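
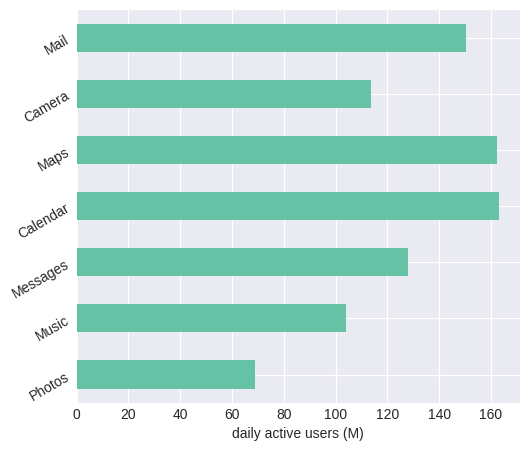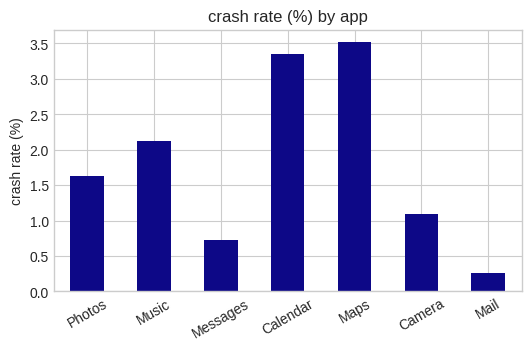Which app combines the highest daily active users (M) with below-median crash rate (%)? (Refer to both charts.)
Mail

Chart 2 median crash rate (%) ≈ 1.5; below-median apps: Messages, Camera, Mail. Among those, Mail has the highest daily active users (M) (≈ 160).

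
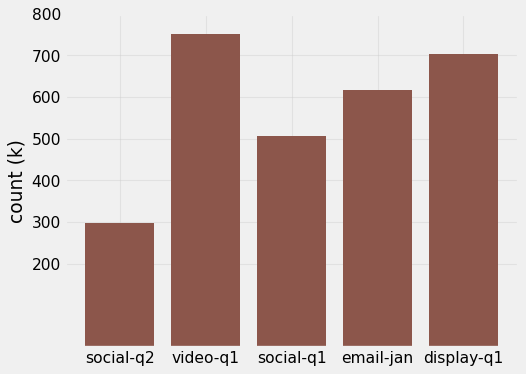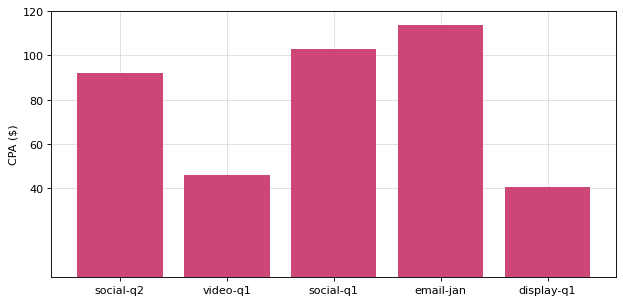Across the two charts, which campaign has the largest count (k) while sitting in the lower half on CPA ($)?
video-q1

Chart 2 median CPA ($) ≈ 100; below-median campaigns: video-q1, display-q1. Among those, video-q1 has the highest count (k) (≈ 800).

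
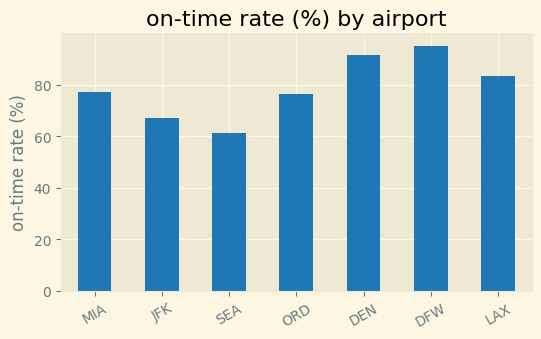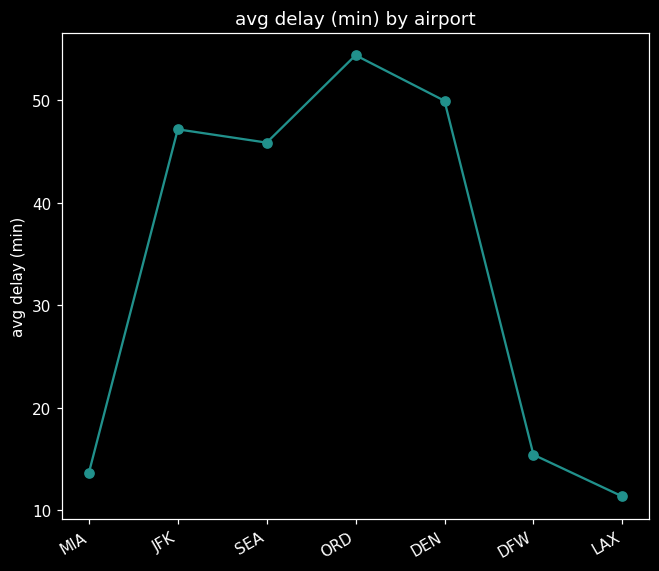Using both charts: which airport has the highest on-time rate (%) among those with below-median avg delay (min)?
DFW

Chart 2 median avg delay (min) ≈ 45; below-median airports: MIA, DFW, LAX. Among those, DFW has the highest on-time rate (%) (≈ 100).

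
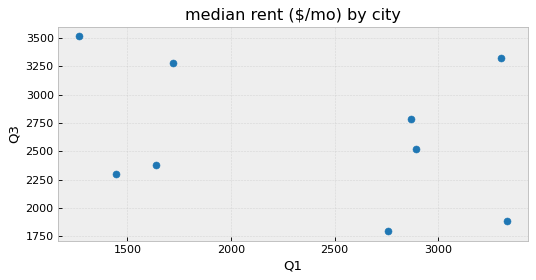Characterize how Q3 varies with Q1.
Points are negatively correlated; weak (|r| ≈ 0.3).

negative, weak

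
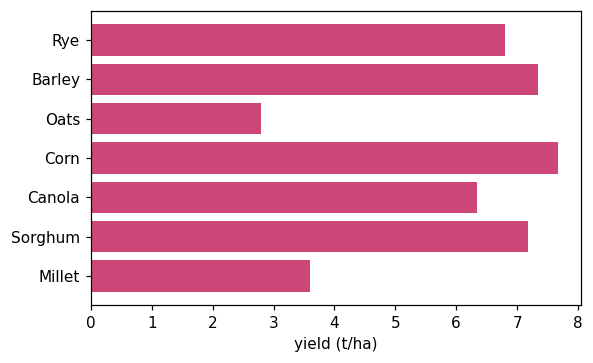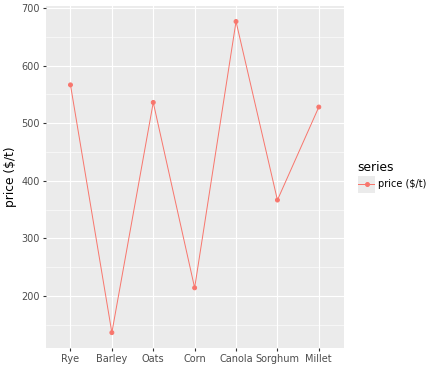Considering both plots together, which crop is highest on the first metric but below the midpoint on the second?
Chart 2 median price ($/t) ≈ 500; below-median crops: Barley, Corn, Sorghum. Among those, Corn has the highest yield (t/ha) (≈ 8).

Corn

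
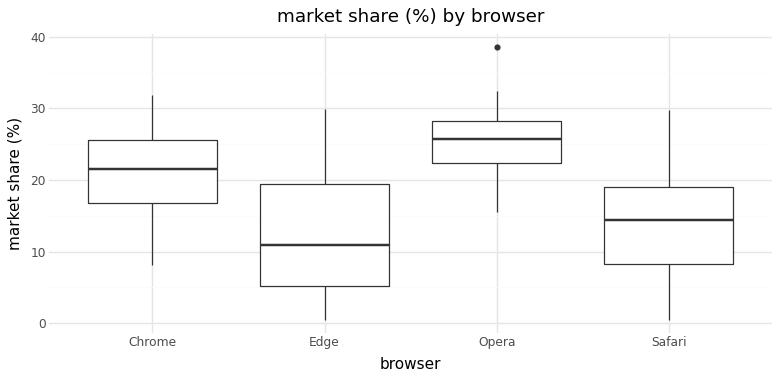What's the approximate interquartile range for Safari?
≈ 12

Q3 ≈ 20, Q1 ≈ 8; IQR ≈ 12.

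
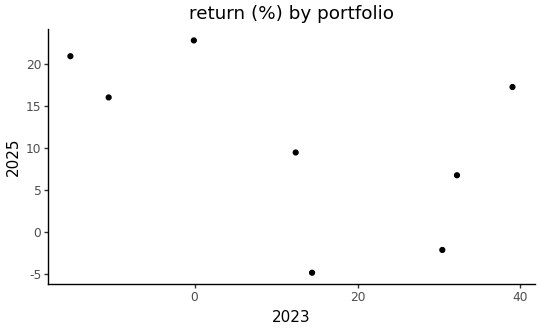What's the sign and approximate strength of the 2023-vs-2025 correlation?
Points are negatively correlated; moderate (|r| ≈ 0.5).

negative, moderate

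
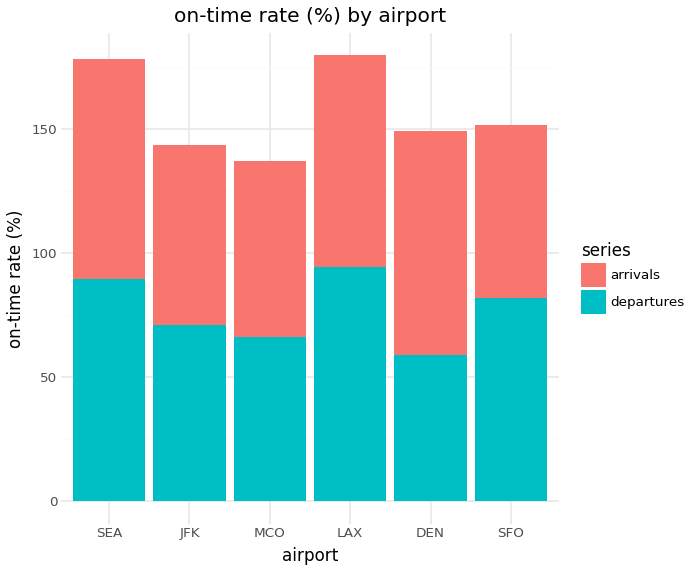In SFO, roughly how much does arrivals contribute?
arrivals top ≈ 160, bottom ≈ 80; segment ≈ 80.

≈ 80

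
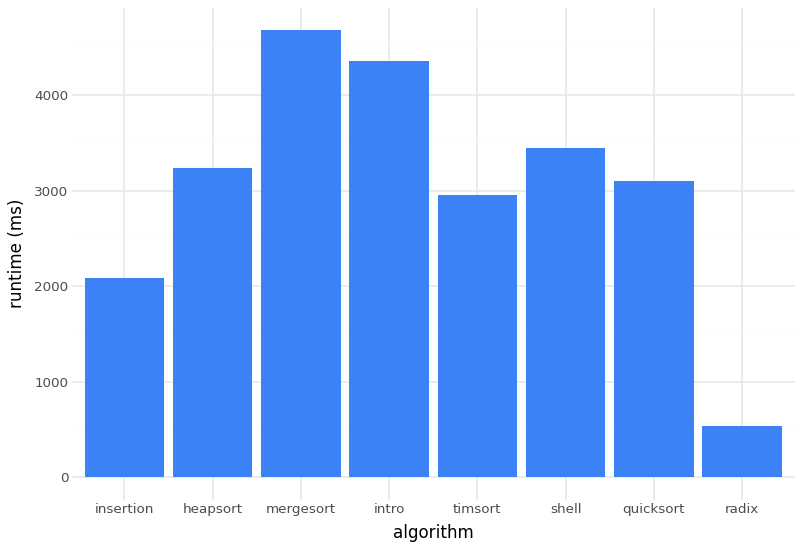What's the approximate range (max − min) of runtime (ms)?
Max mergesort ≈ 4500, min radix ≈ 500; range ≈ 4000.

≈ 4000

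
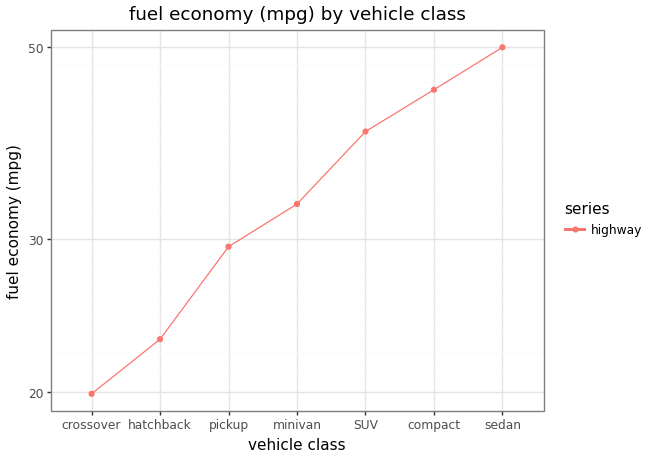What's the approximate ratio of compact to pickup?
compact ≈ 45, pickup ≈ 30; 45/30 ≈ 1.5.

≈ 1.5×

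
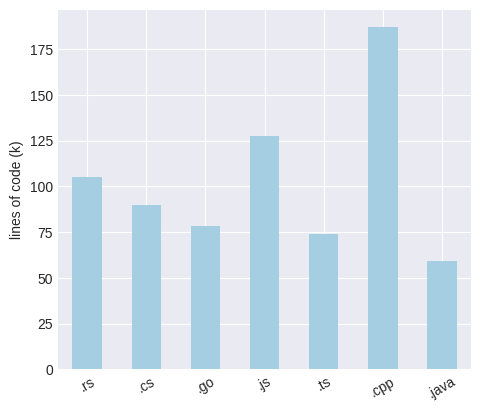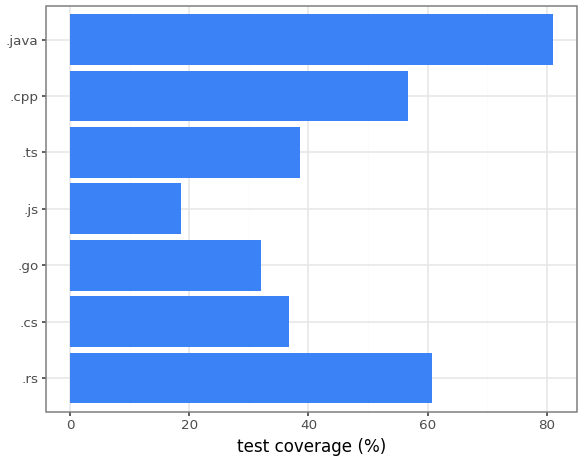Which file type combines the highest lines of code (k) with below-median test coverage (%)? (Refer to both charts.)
.js

Chart 2 median test coverage (%) ≈ 40; below-median file types: .cs, .go, .js. Among those, .js has the highest lines of code (k) (≈ 120).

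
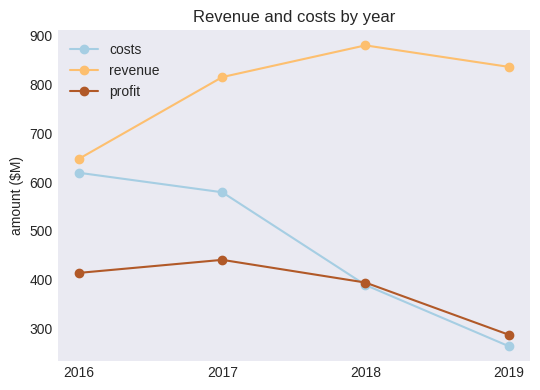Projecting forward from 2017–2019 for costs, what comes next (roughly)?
≈ 150

Last three: 600, 400, 300 → slope ≈ -150/step → next ≈ 150.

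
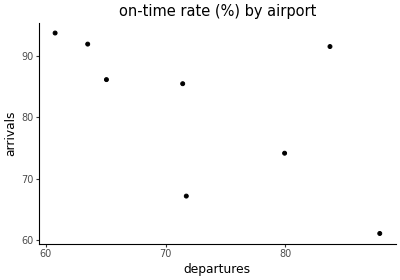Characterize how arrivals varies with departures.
negative, moderate

Points are negatively correlated; moderate (|r| ≈ 0.6).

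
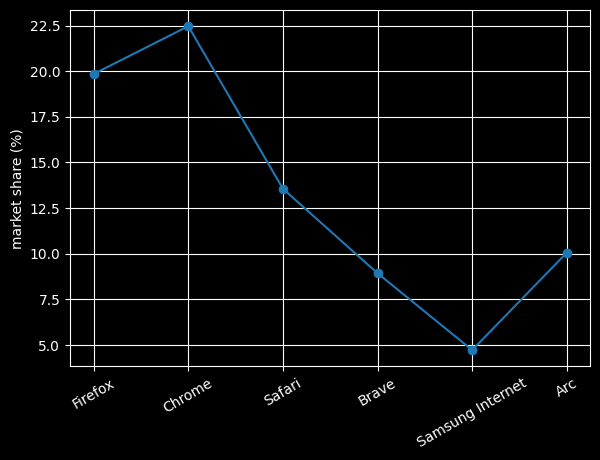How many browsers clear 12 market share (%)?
Above 12: Firefox, Chrome, Safari.

3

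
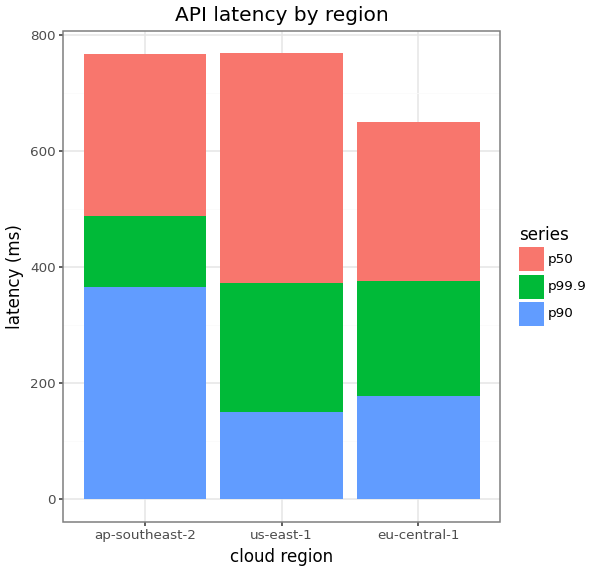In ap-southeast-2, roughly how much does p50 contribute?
p50 top ≈ 800, bottom ≈ 500; segment ≈ 300.

≈ 300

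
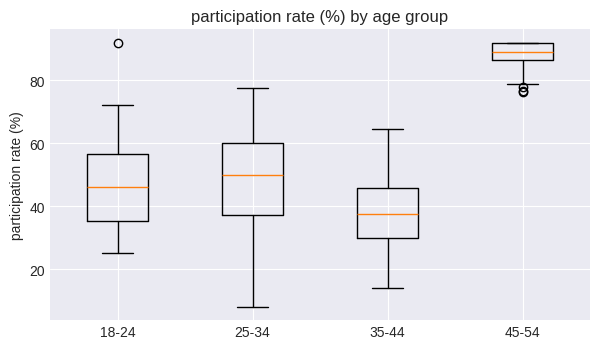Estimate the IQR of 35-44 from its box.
Q3 ≈ 45, Q1 ≈ 30; IQR ≈ 15.

≈ 15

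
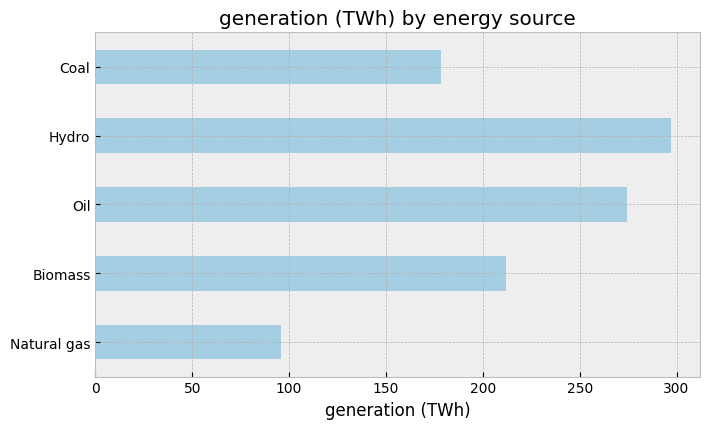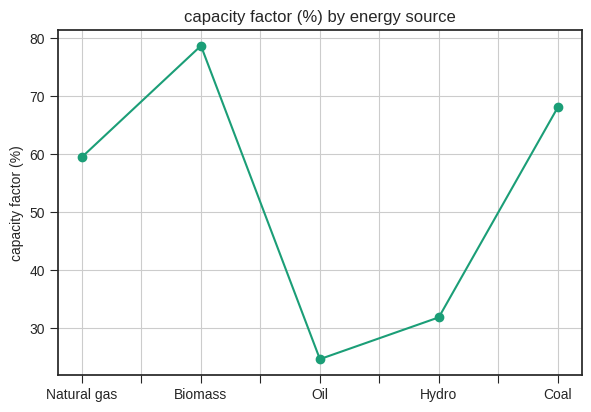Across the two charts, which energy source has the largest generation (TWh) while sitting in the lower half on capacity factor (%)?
Chart 2 median capacity factor (%) ≈ 60; below-median energy sources: Oil, Hydro. Among those, Hydro has the highest generation (TWh) (≈ 300).

Hydro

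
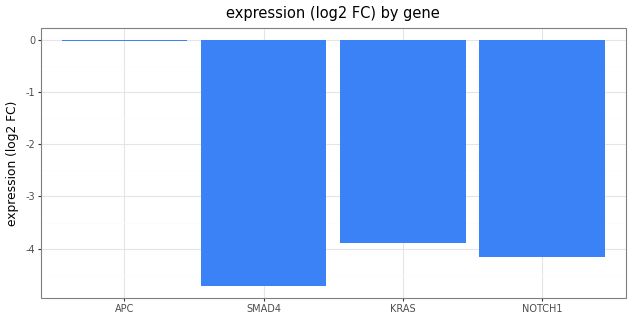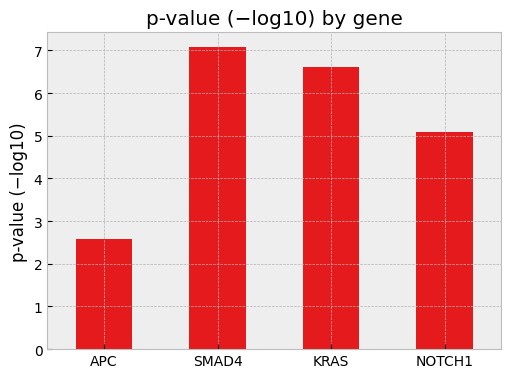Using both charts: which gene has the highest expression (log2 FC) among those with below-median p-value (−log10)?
Chart 2 median p-value (−log10) ≈ 6; below-median genes: APC, NOTCH1. Among those, APC has the highest expression (log2 FC) (≈ 0).

APC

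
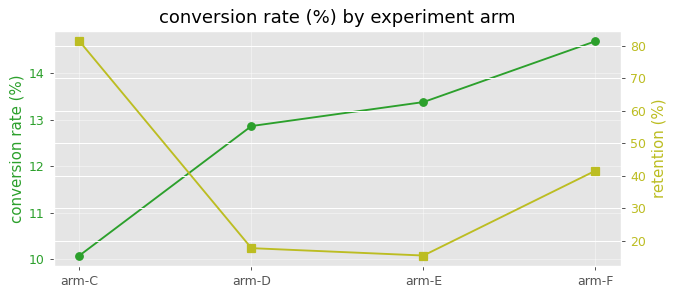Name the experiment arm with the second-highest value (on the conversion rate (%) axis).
arm-E

Top 3 (on the conversion rate (%) axis): arm-F ≈ 14.5, arm-E ≈ 13.5, arm-D ≈ 13.0.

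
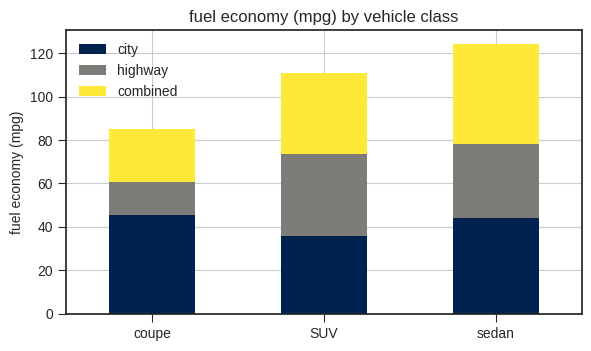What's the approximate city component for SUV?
≈ 40

city top ≈ 40, bottom ≈ 0; segment ≈ 40.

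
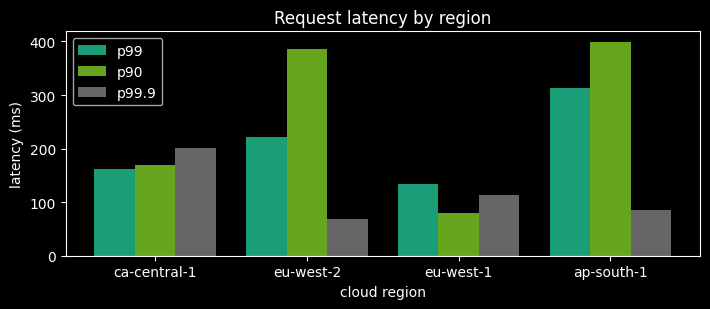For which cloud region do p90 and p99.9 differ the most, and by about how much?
eu-west-2, ≈ 350 ms

eu-west-2: p90 ≈ 400, p99.9 ≈ 50 → gap ≈ 350. Next-largest (ap-south-1) is only ≈ 300.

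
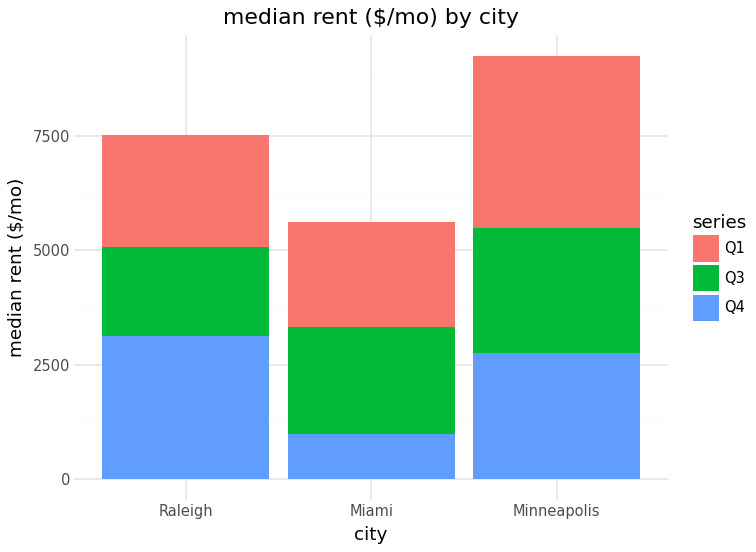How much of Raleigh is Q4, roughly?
≈ 3000

Q4 top ≈ 3000, bottom ≈ 0; segment ≈ 3000.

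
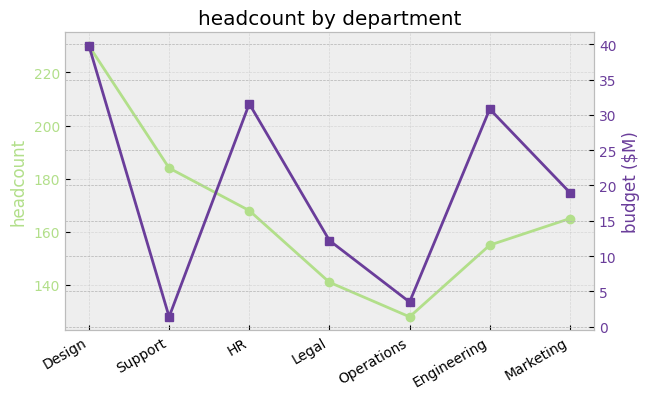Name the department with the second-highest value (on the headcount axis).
Support

Top 3 (on the headcount axis): Design ≈ 230, Support ≈ 180, HR ≈ 170.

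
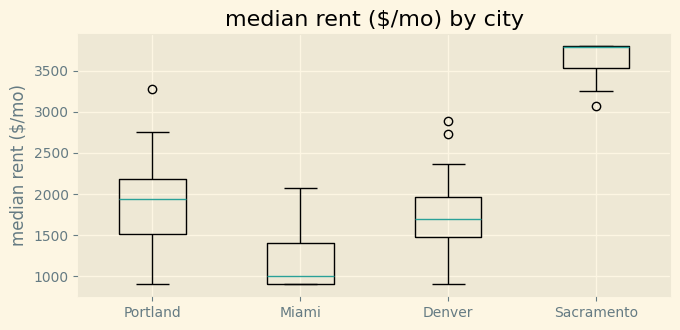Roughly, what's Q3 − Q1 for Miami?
Q3 ≈ 1500, Q1 ≈ 1000; IQR ≈ 500.

≈ 500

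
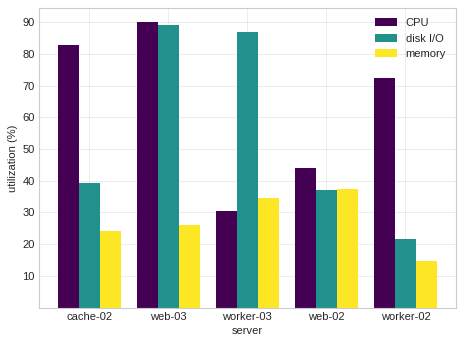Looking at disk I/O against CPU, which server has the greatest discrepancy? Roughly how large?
worker-03: disk I/O ≈ 90, CPU ≈ 30 → gap ≈ 60. Next-largest (worker-02) is only ≈ 50.

worker-03, ≈ 60 %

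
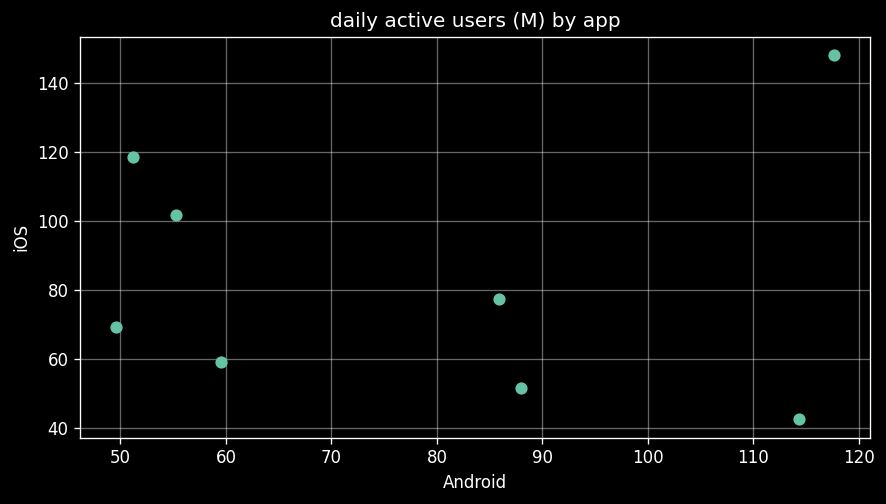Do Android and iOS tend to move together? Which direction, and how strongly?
no clear correlation

Points are roughly uncorrelated; weak (|r| ≈ 0.0).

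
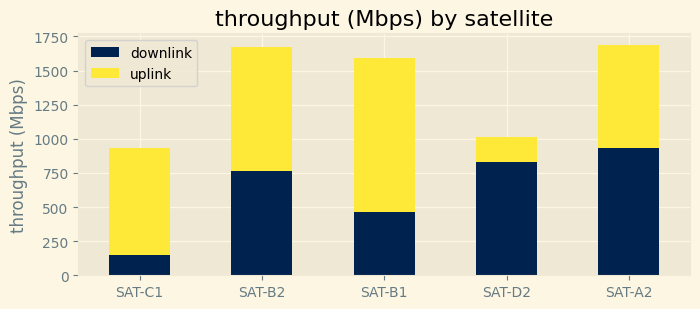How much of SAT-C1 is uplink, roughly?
≈ 800

uplink top ≈ 1000, bottom ≈ 200; segment ≈ 800.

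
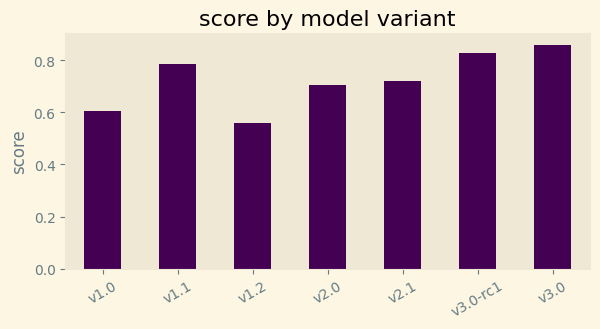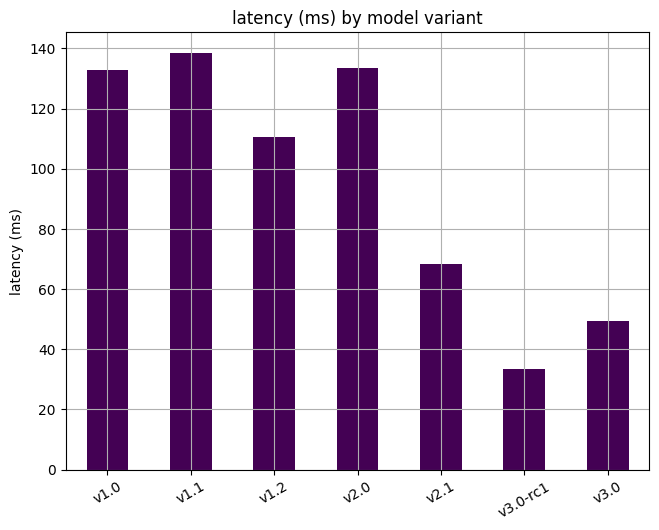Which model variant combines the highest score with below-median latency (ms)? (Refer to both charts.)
Chart 2 median latency (ms) ≈ 120; below-median model variants: v2.1, v3.0-rc1, v3.0. Among those, v3.0 has the highest score (≈ 0.9).

v3.0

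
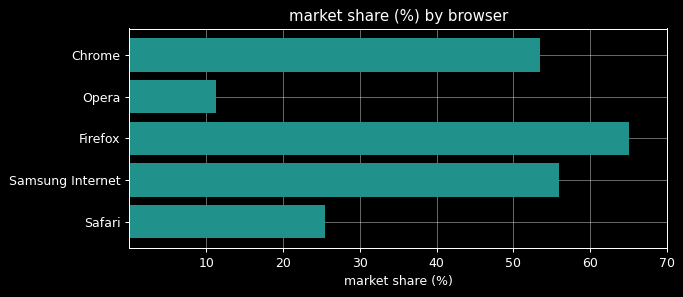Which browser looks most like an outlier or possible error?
Opera ≈ 10; the rest sit between ≈ 30 and ≈ 60.

Opera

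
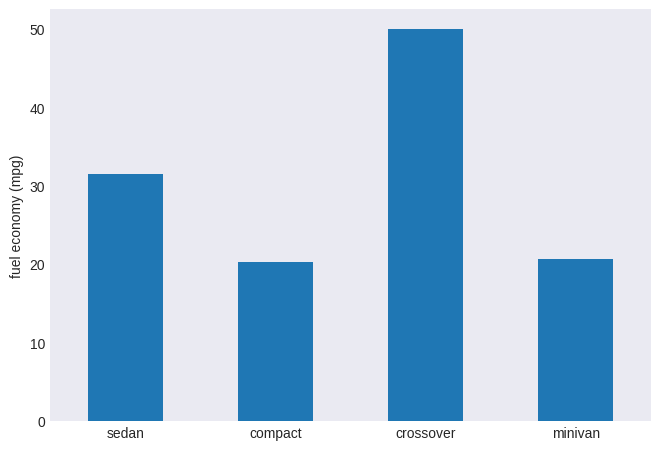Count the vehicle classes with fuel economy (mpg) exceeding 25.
2

Above 25: sedan, crossover.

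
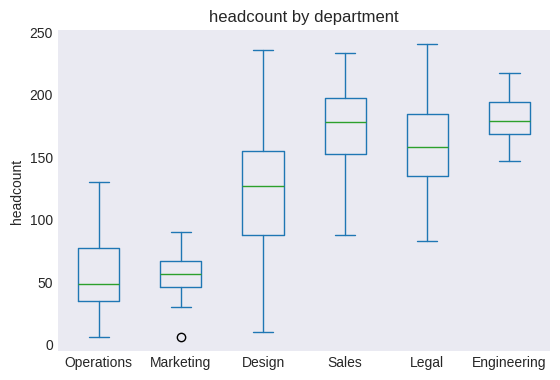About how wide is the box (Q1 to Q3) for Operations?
Q3 ≈ 80, Q1 ≈ 40; IQR ≈ 40.

≈ 40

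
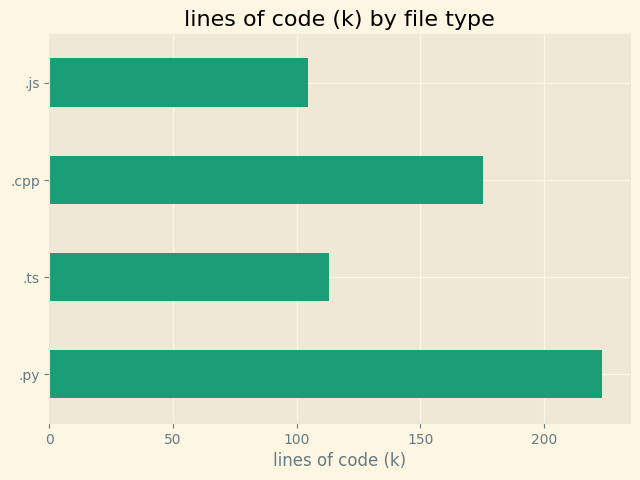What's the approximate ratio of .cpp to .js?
≈ 1.8×

.cpp ≈ 180, .js ≈ 100; 180/100 ≈ 1.8.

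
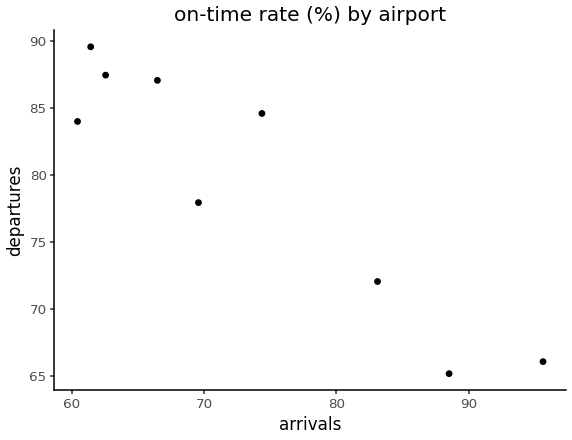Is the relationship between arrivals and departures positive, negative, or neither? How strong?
Points are negatively correlated; strong (|r| ≈ 0.9).

negative, strong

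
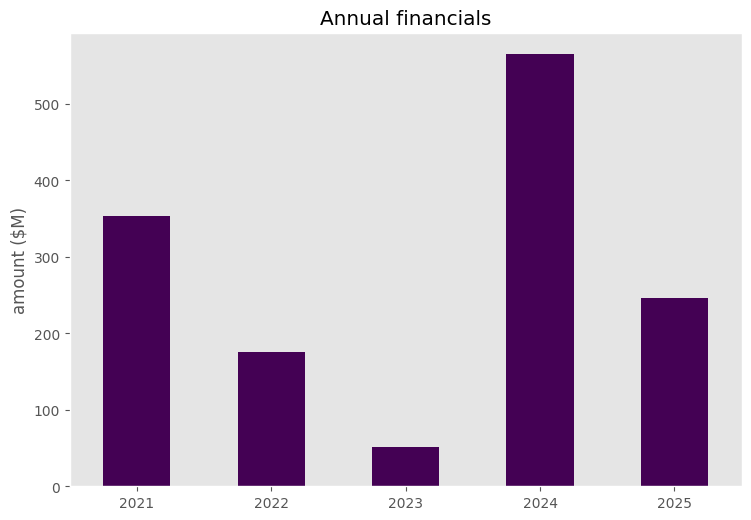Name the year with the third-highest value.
2025

Top 4: 2024 ≈ 550, 2021 ≈ 350, 2025 ≈ 250, 2022 ≈ 200.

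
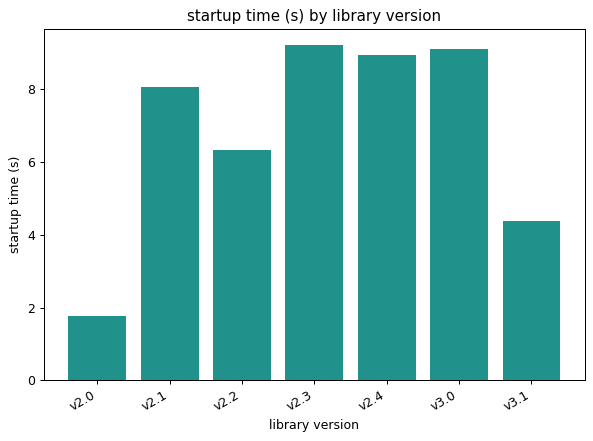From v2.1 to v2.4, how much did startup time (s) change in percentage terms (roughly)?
≈ +12.5%

v2.1 ≈ 8, v2.4 ≈ 9; (9 − 8) / 8 ≈ +12.5%.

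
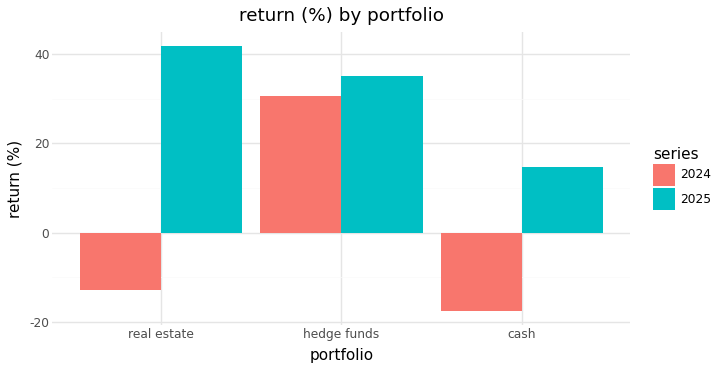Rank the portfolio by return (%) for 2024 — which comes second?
real estate

Top 3 for 2024: hedge funds ≈ 30, real estate ≈ -15, cash ≈ -20.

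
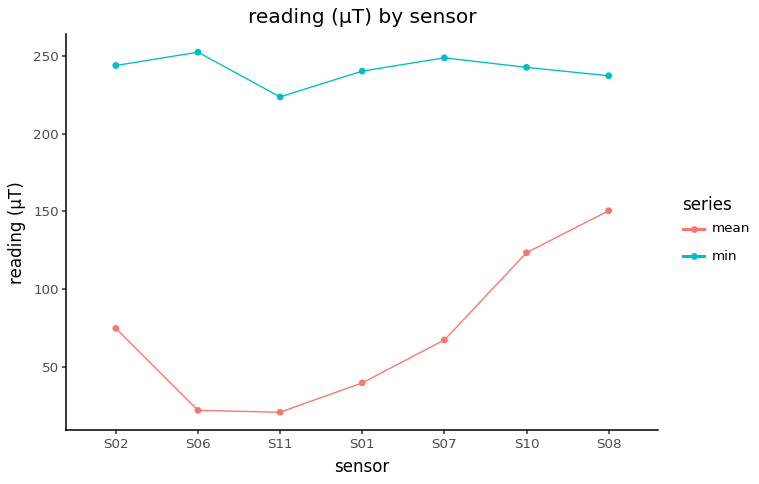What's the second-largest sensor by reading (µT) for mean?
S10

Top 3 for mean: S08 ≈ 160, S10 ≈ 120, S02 ≈ 80.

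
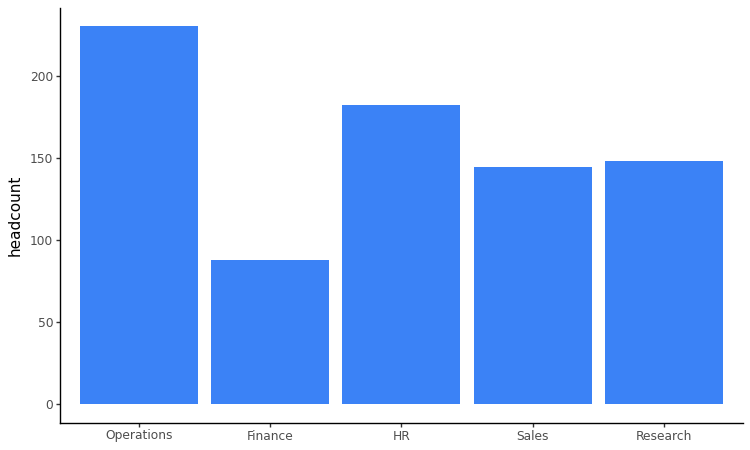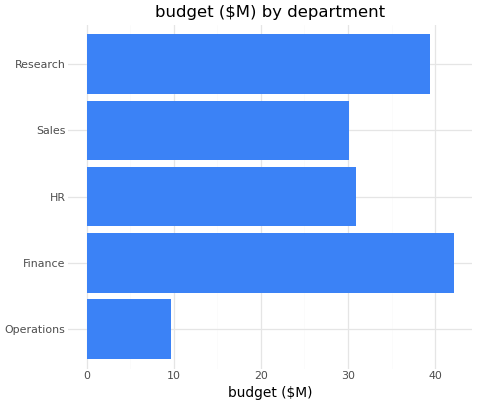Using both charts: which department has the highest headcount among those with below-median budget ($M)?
Operations

Chart 2 median budget ($M) ≈ 30; below-median departments: Operations, Sales. Among those, Operations has the highest headcount (≈ 225).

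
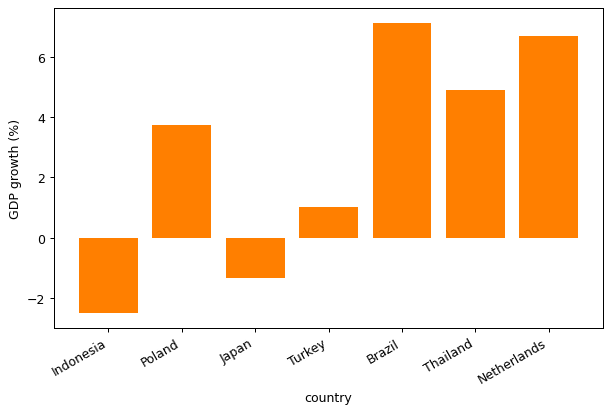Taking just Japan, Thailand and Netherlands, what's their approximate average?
≈ 4

(-1 + 5 + 7) / 3 ≈ 4.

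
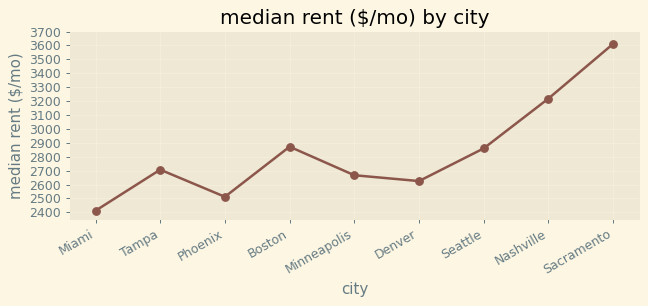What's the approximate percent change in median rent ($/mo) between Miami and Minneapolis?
Miami ≈ 2400, Minneapolis ≈ 2700; (2700 − 2400) / 2400 ≈ +12.5%.

≈ +12.5%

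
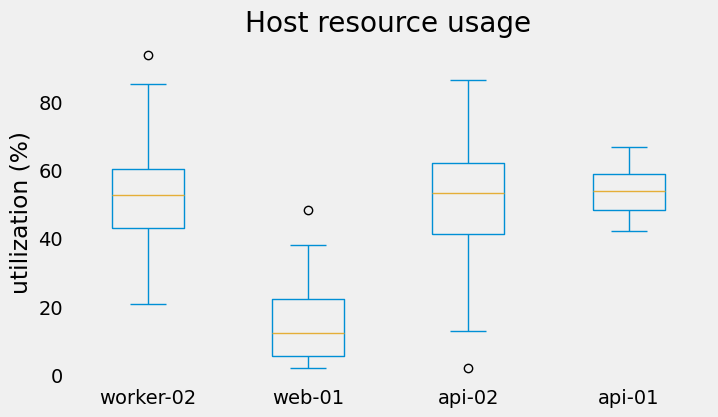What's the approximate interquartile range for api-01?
Q3 ≈ 60, Q1 ≈ 50; IQR ≈ 10.

≈ 10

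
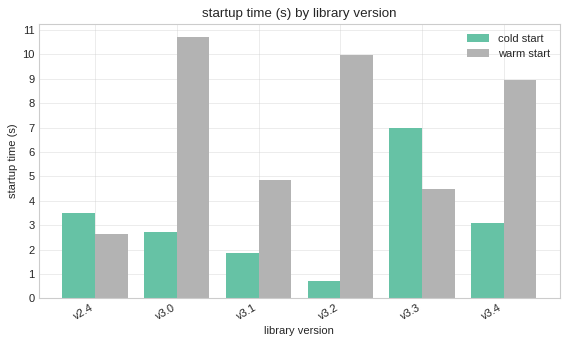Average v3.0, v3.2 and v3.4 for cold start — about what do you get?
≈ 2

(3 + 1 + 3) / 3 ≈ 2.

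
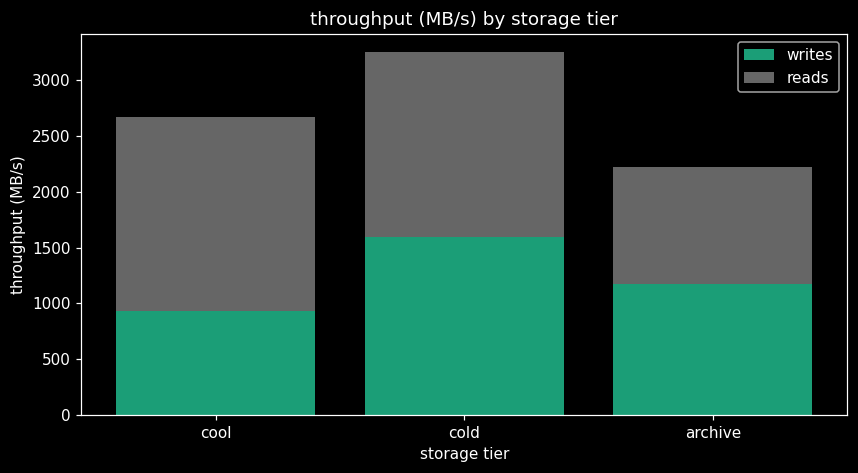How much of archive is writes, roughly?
≈ 1000

writes top ≈ 1000, bottom ≈ 0; segment ≈ 1000.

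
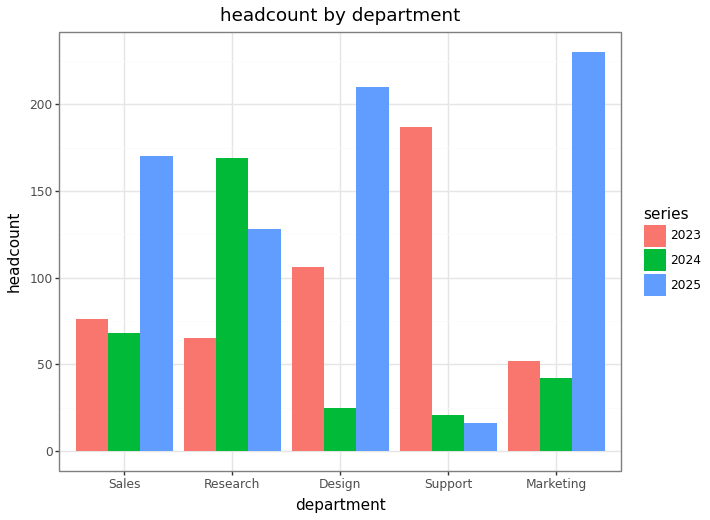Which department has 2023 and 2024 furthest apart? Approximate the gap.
Support, ≈ 160

Support: 2023 ≈ 180, 2024 ≈ 20 → gap ≈ 160. Next-largest (Research) is only ≈ 100.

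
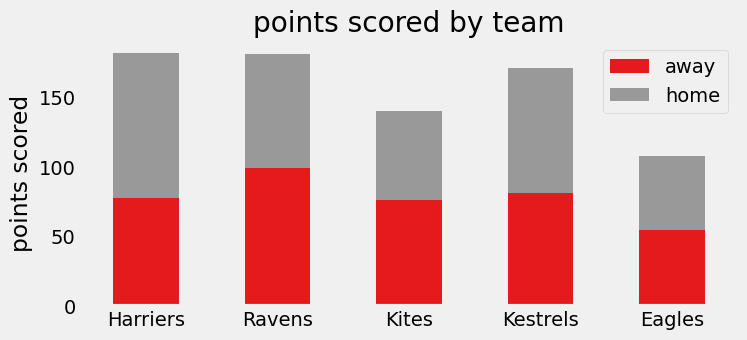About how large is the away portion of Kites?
away top ≈ 80, bottom ≈ 0; segment ≈ 80.

≈ 80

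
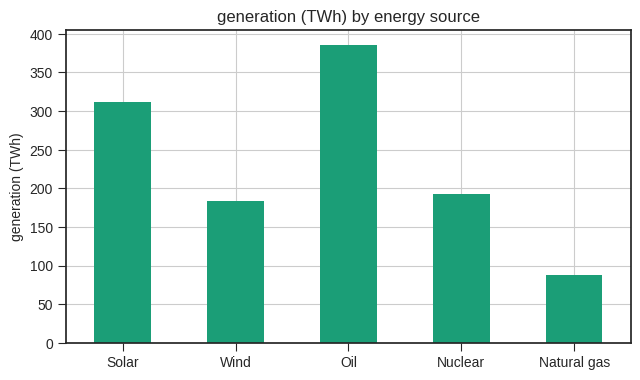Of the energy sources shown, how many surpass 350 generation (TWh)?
Above 350: Oil.

1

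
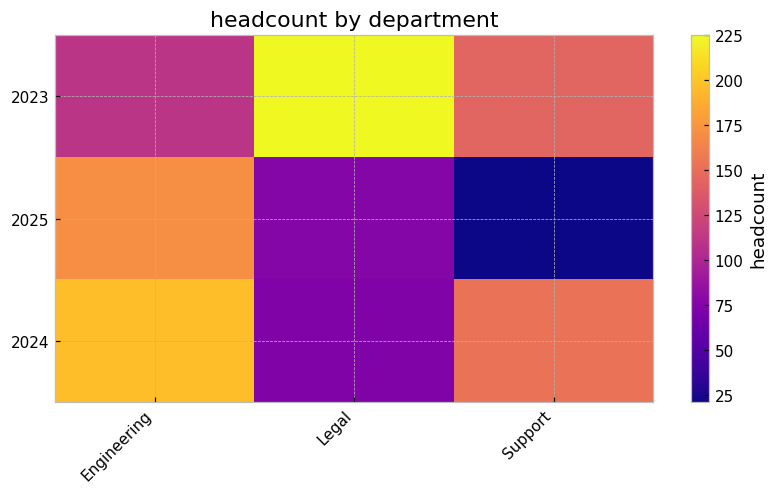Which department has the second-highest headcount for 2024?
Top 3 for 2024: Engineering ≈ 200, Support ≈ 160, Legal ≈ 80.

Support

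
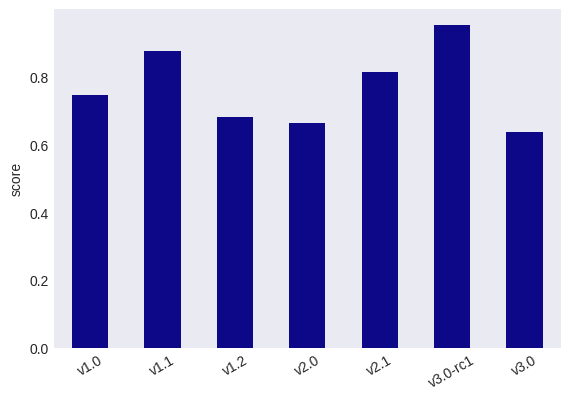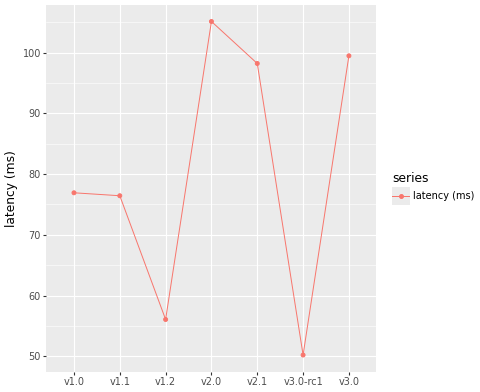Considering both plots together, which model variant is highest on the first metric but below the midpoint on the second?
v3.0-rc1

Chart 2 median latency (ms) ≈ 80; below-median model variants: v1.1, v1.2, v3.0-rc1. Among those, v3.0-rc1 has the highest score (≈ 1).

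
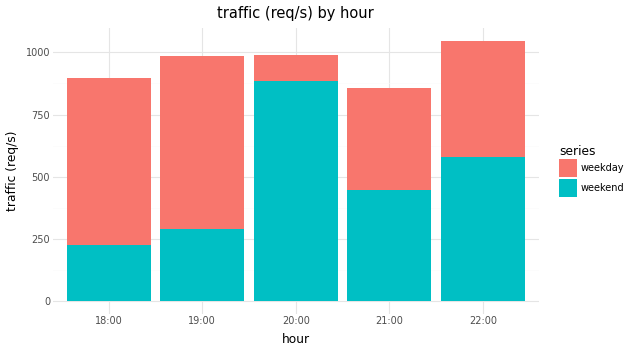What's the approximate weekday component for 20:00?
≈ 100

weekday top ≈ 1000, bottom ≈ 900; segment ≈ 100.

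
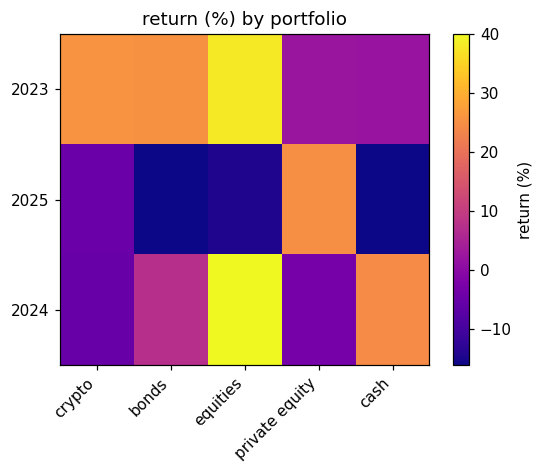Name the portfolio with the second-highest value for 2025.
Top 3 for 2025: private equity ≈ 25, crypto ≈ -5, equities ≈ -15.

crypto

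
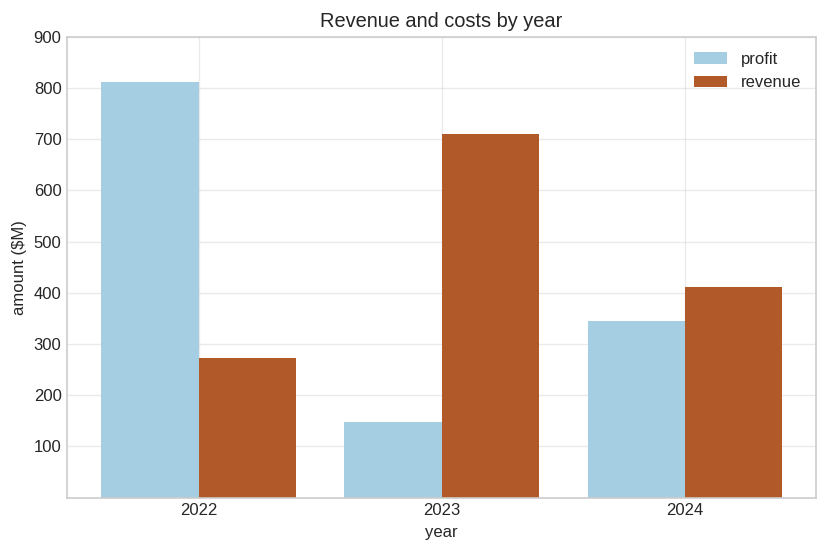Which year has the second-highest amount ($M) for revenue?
2024

Top 3 for revenue: 2023 ≈ 700, 2024 ≈ 400, 2022 ≈ 300.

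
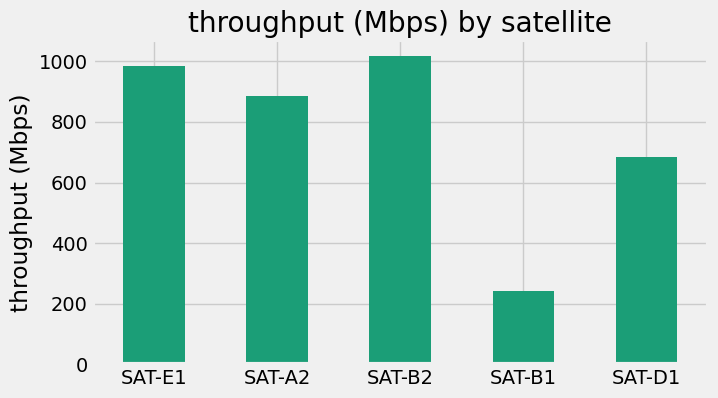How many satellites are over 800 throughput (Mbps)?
Above 800: SAT-E1, SAT-A2, SAT-B2.

3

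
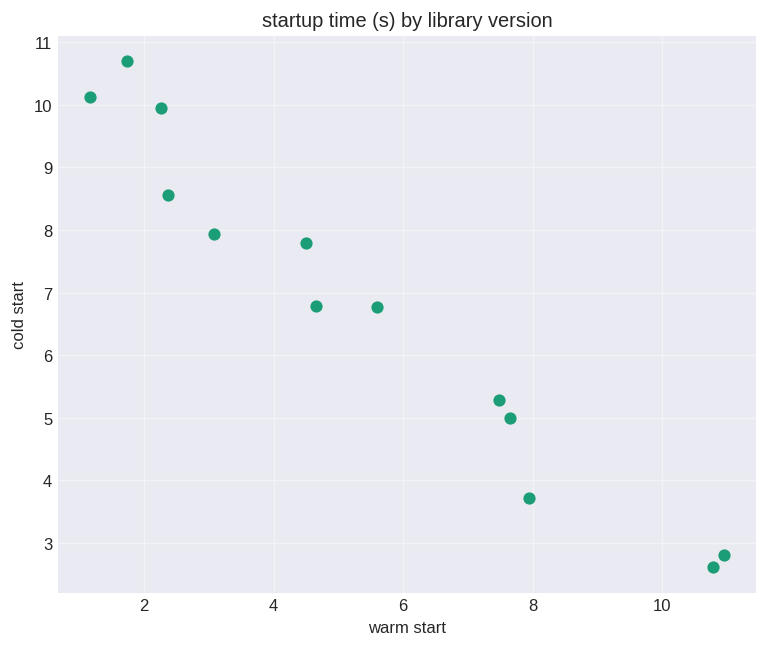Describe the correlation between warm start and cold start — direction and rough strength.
negative, strong

Points are negatively correlated; strong (|r| ≈ 1.0).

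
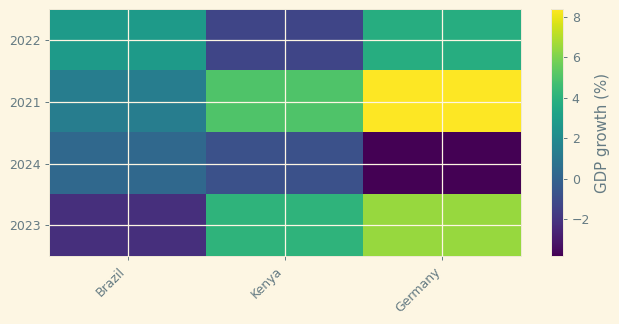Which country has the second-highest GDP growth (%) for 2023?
Top 3 for 2023: Germany ≈ 6, Kenya ≈ 4, Brazil ≈ -2.

Kenya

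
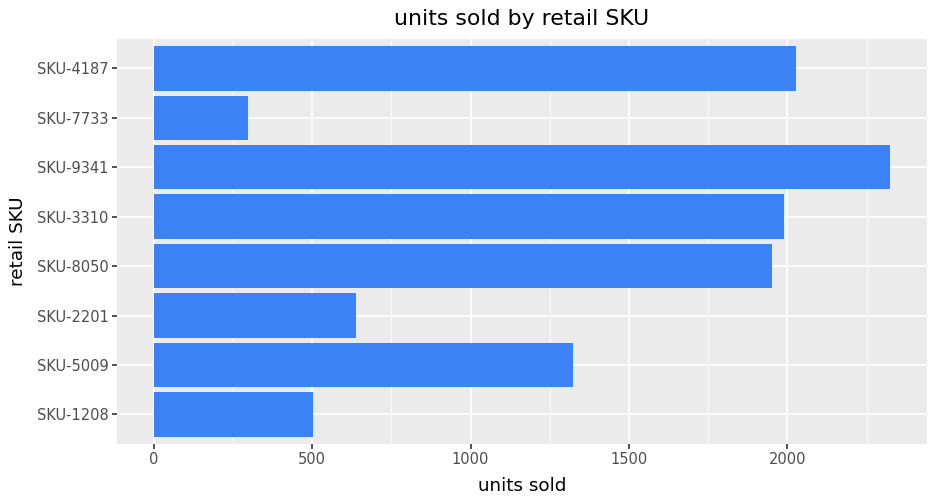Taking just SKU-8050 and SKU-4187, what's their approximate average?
(2000 + 2000) / 2 ≈ 2000.

≈ 2000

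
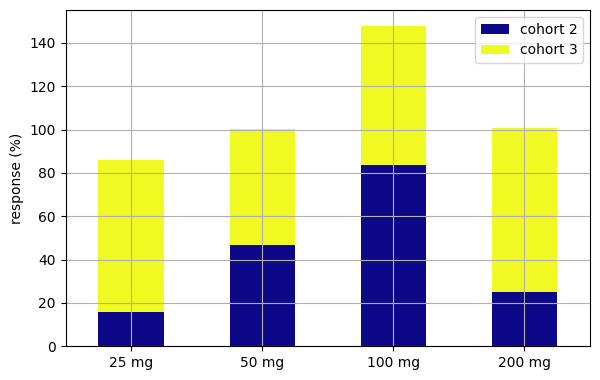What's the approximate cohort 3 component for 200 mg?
≈ 80

cohort 3 top ≈ 100, bottom ≈ 20; segment ≈ 80.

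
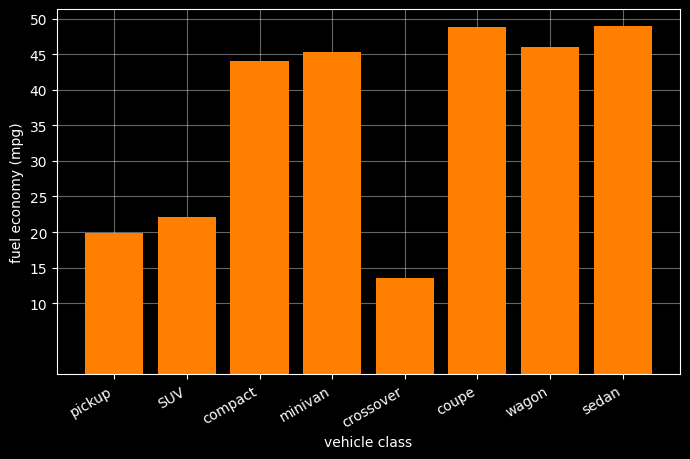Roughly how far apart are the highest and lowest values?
≈ 35

Max sedan ≈ 50, min crossover ≈ 15; range ≈ 35.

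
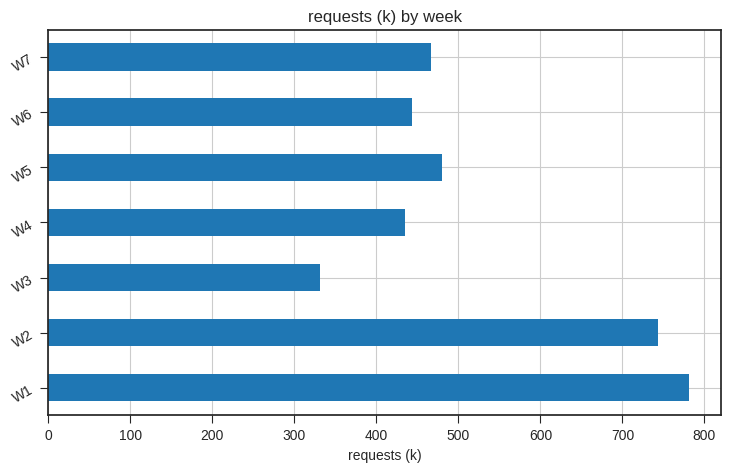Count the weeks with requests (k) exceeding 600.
Above 600: W1, W2.

2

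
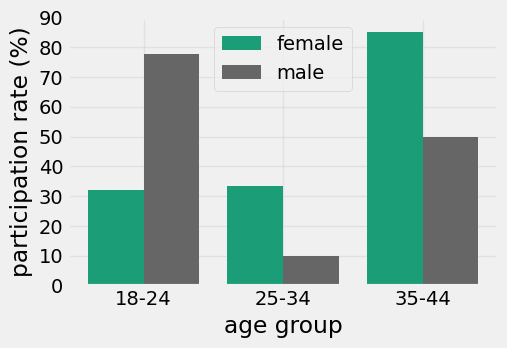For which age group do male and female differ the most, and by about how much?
18-24: male ≈ 80, female ≈ 30 → gap ≈ 50. Next-largest (35-44) is only ≈ 40.

18-24, ≈ 50 %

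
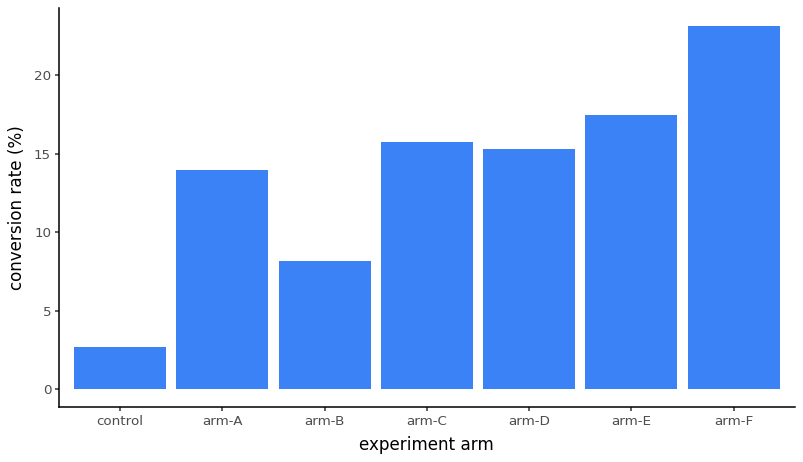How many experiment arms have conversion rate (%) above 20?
1

Above 20: arm-F.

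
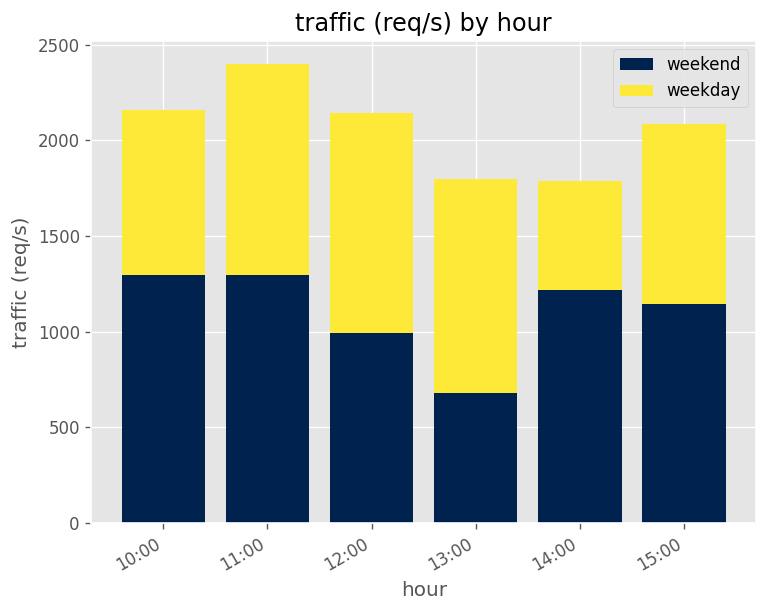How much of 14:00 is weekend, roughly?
weekend top ≈ 1200, bottom ≈ 0; segment ≈ 1200.

≈ 1200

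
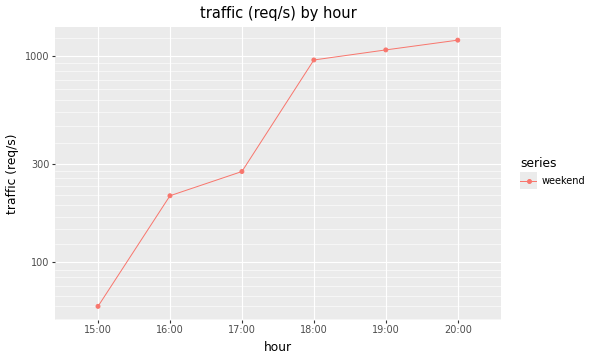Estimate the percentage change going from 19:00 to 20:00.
≈ +9.1%

19:00 ≈ 1100, 20:00 ≈ 1200; (1200 − 1100) / 1100 ≈ +9.1%.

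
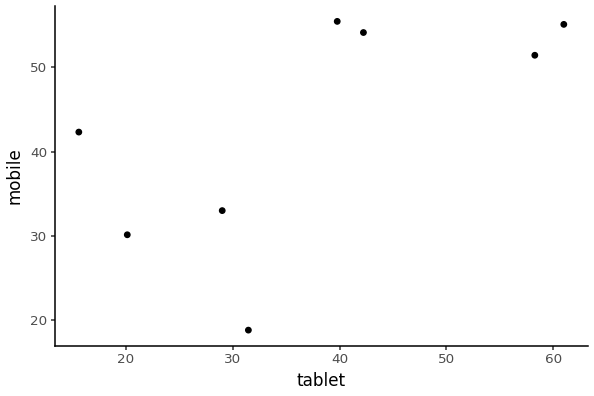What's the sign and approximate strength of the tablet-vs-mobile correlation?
Points are positively correlated; moderate (|r| ≈ 0.6).

positive, moderate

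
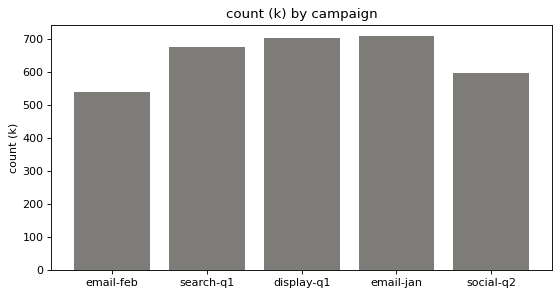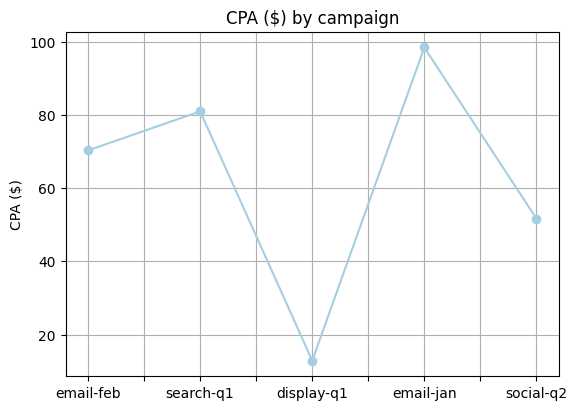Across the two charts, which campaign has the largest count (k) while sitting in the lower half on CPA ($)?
display-q1

Chart 2 median CPA ($) ≈ 70; below-median campaigns: display-q1, social-q2. Among those, display-q1 has the highest count (k) (≈ 700).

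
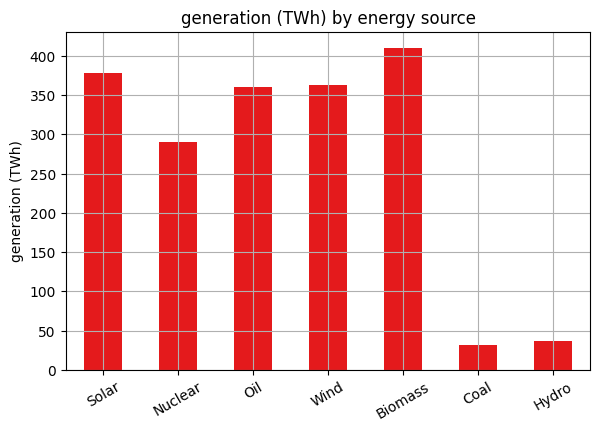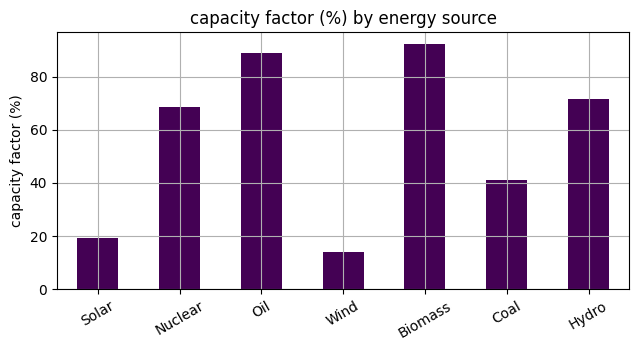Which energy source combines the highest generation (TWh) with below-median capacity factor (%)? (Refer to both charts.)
Chart 2 median capacity factor (%) ≈ 70; below-median energy sources: Solar, Wind, Coal. Among those, Solar has the highest generation (TWh) (≈ 400).

Solar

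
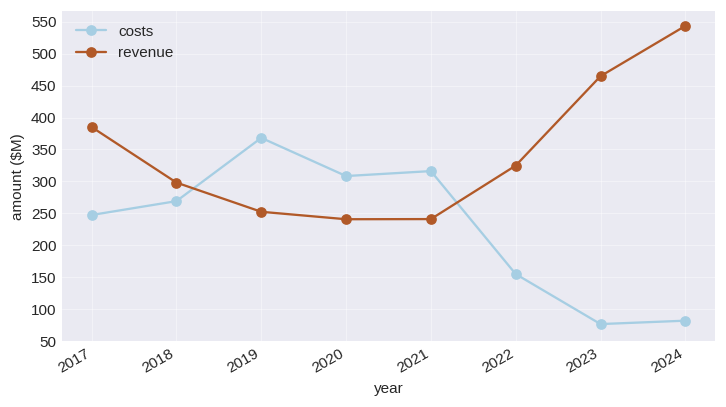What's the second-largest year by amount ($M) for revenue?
2023

Top 3 for revenue: 2024 ≈ 550, 2023 ≈ 450, 2017 ≈ 400.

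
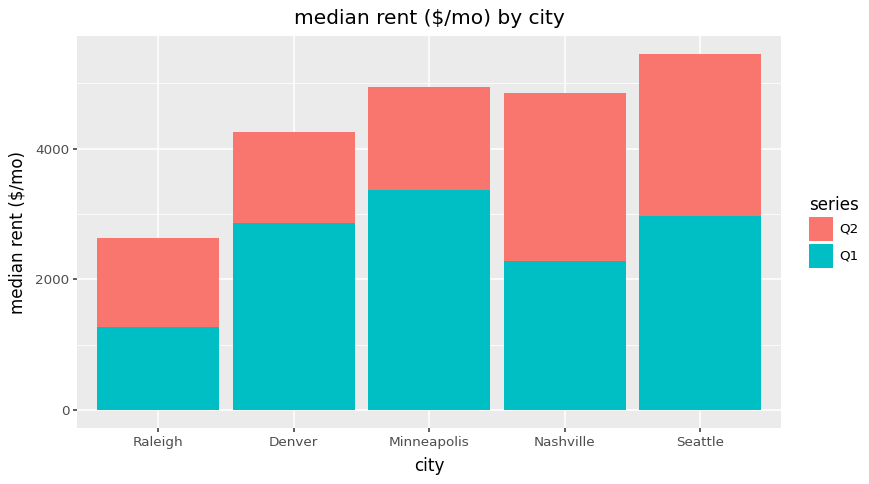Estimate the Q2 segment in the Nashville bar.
≈ 2500

Q2 top ≈ 5000, bottom ≈ 2500; segment ≈ 2500.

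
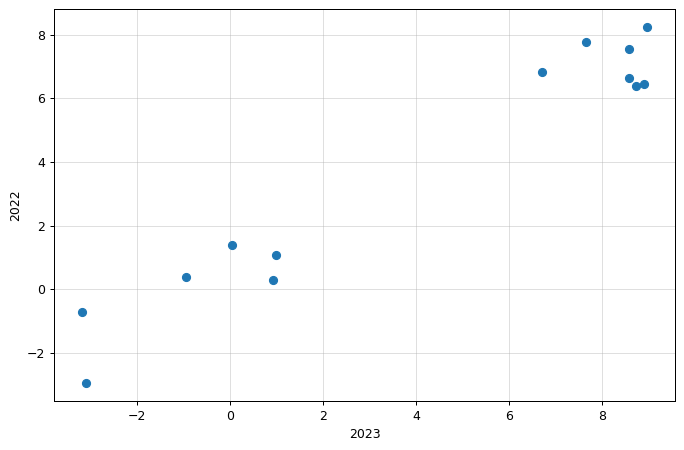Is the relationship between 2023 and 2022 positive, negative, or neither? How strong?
Points are positively correlated; strong (|r| ≈ 1.0).

positive, strong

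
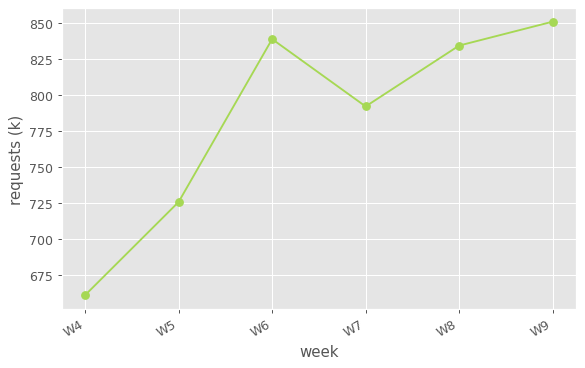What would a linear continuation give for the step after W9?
≈ 890

Last three: 800, 840, 860 → slope ≈ 30/step → next ≈ 890.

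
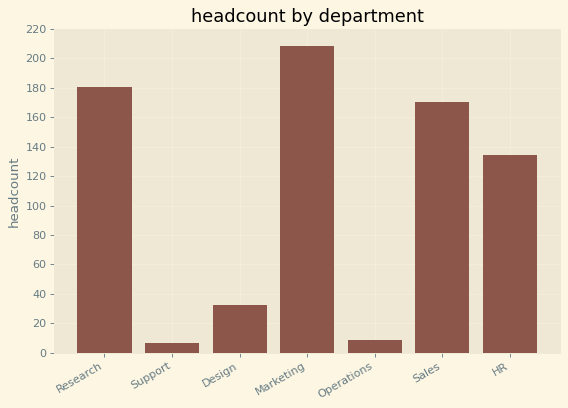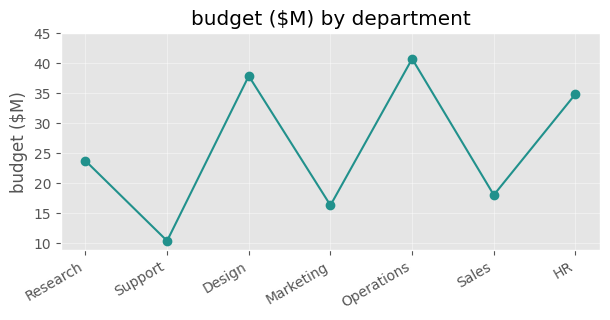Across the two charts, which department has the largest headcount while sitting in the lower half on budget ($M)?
Chart 2 median budget ($M) ≈ 25; below-median departments: Support, Marketing, Sales. Among those, Marketing has the highest headcount (≈ 200).

Marketing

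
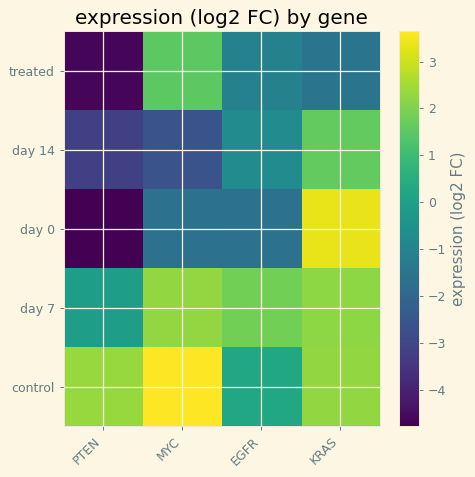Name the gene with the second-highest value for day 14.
Top 3 for day 14: KRAS ≈ 2, EGFR ≈ -1, MYC ≈ -3.

EGFR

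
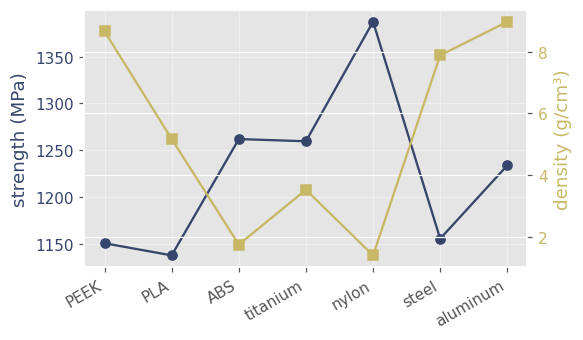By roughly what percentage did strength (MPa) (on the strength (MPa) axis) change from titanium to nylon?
titanium ≈ 1250, nylon ≈ 1375; (1375 − 1250) / 1250 ≈ +10%.

≈ +10%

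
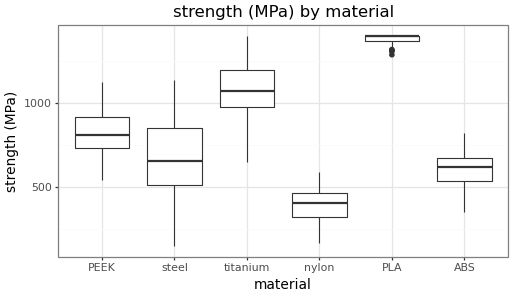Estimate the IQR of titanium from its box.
Q3 ≈ 1200, Q1 ≈ 1000; IQR ≈ 200.

≈ 200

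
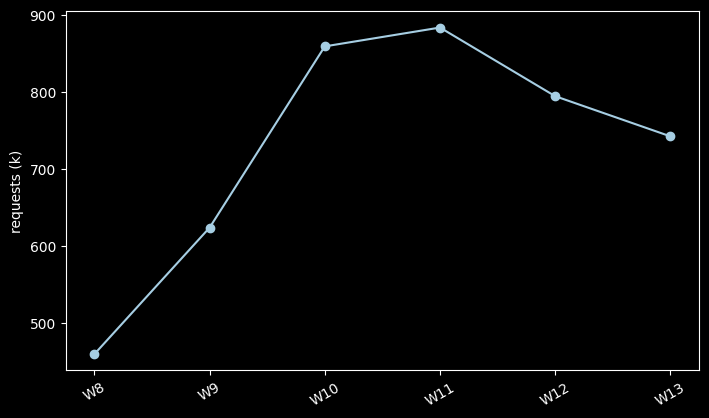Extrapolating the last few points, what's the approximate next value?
Last three: 900, 800, 750 → slope ≈ -75/step → next ≈ 675.

≈ 675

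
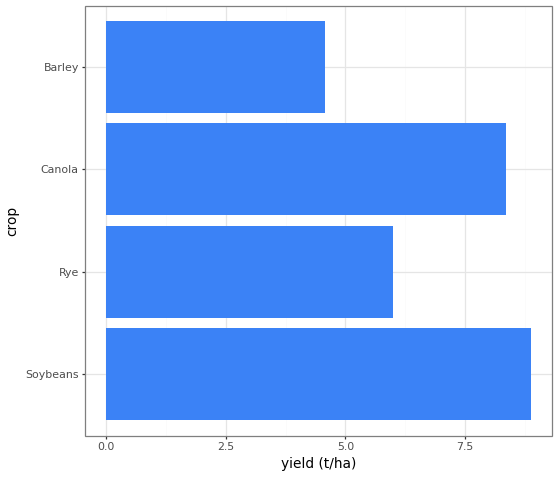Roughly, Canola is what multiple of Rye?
Canola ≈ 8, Rye ≈ 6; 8/6 ≈ 1.33.

≈ 1.33×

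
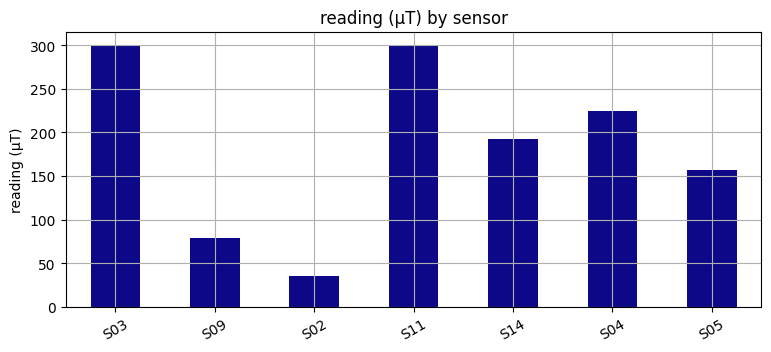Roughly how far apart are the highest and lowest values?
Max S11 ≈ 300, min S02 ≈ 50; range ≈ 250.

≈ 250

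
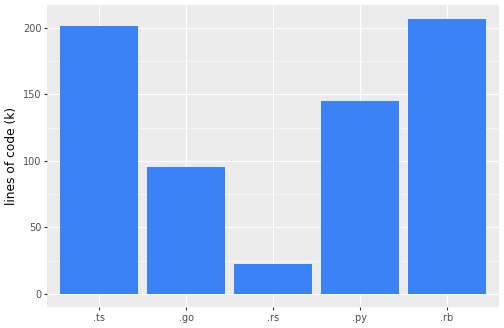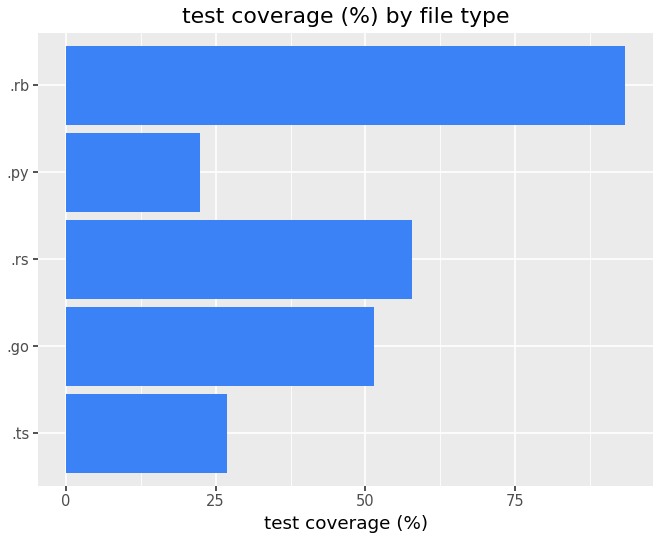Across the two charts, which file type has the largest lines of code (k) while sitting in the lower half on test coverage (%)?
.ts

Chart 2 median test coverage (%) ≈ 50; below-median file types: .ts, .py. Among those, .ts has the highest lines of code (k) (≈ 200).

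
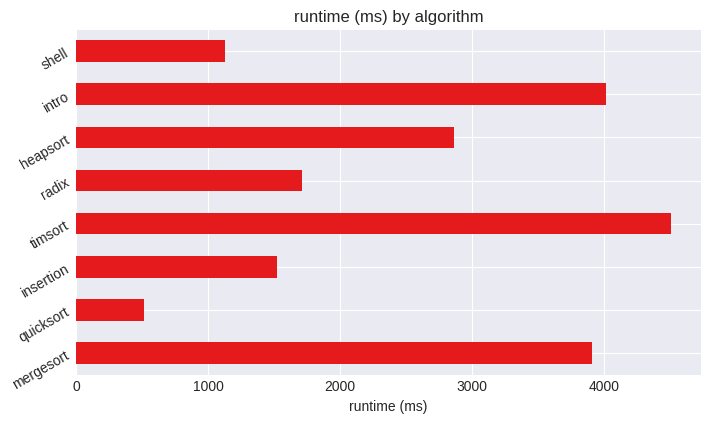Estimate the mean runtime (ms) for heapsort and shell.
≈ 2000

(3000 + 1000) / 2 ≈ 2000.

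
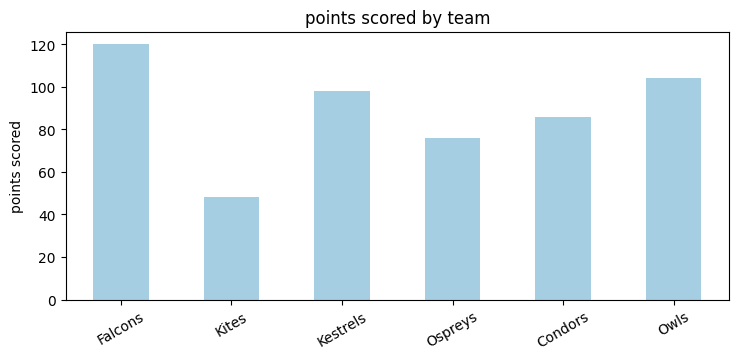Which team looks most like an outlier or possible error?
Kites ≈ 50; the rest sit between ≈ 80 and ≈ 120.

Kites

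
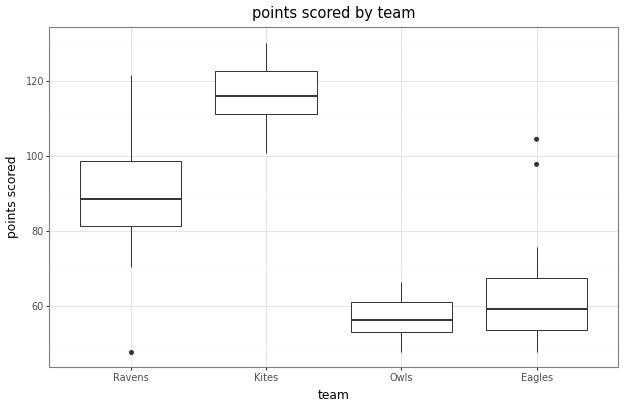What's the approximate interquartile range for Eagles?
Q3 ≈ 70, Q1 ≈ 55; IQR ≈ 15.

≈ 15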